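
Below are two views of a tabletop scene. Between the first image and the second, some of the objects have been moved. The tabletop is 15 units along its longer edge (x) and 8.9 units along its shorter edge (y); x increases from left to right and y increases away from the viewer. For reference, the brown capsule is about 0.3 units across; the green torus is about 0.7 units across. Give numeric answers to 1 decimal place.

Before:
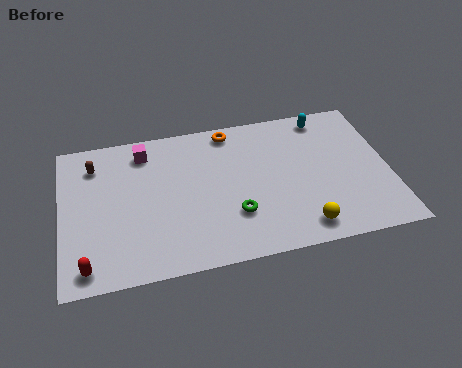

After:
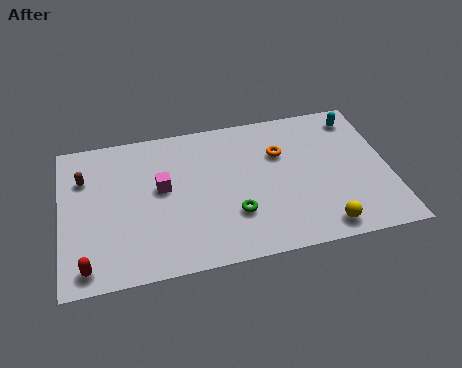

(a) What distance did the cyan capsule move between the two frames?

1.5

From (12.3, 7.8) to (13.8, 7.5), the cyan capsule covered √(1.5² + 0.3²) ≈ 1.5 units.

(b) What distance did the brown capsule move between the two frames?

0.9

The brown capsule was near (1.6, 7.0) before and (1.1, 6.3) after, so it travelled √(0.5² + 0.7²) ≈ 0.9 units.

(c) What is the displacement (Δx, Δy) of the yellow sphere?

(0.9, -0.2)

The yellow sphere was at about (10.8, 1.3) and moved to about (11.7, 1.1).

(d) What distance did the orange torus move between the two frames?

2.9

From (7.9, 7.9) to (10.1, 6.0), the orange torus covered √(2.2² + 1.9²) ≈ 2.9 units.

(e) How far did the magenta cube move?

2.5

From (3.9, 7.4) to (4.6, 5.0), the magenta cube covered √(0.7² + 2.4²) ≈ 2.5 units.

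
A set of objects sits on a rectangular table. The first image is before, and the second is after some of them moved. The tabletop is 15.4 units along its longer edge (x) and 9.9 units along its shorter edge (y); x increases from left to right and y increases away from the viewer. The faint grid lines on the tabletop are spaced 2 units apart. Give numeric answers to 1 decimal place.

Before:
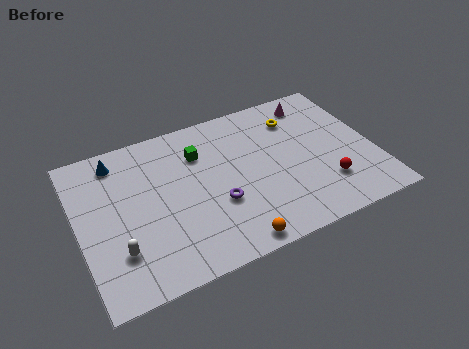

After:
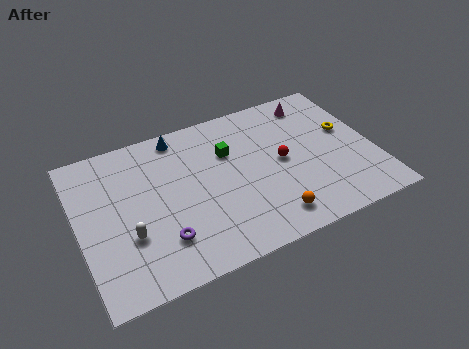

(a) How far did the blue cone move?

3.3

The blue cone was near (2.3, 8.4) before and (5.6, 8.8) after, so it travelled √(3.3² + 0.4²) ≈ 3.3 units.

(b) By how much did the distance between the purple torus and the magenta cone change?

+3.1

Before: roughly 7.5 units apart; after: 10.6. That's 3.1 units further apart.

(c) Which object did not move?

the magenta cone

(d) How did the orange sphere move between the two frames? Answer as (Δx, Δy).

(2.1, 0.7)

From the two frames, the orange sphere sits at roughly (7.4, 0.9) before and (9.5, 1.6) after.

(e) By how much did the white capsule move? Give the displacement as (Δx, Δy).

(0.6, 0.7)

The white capsule started near (1.8, 2.7) and ended near (2.4, 3.4).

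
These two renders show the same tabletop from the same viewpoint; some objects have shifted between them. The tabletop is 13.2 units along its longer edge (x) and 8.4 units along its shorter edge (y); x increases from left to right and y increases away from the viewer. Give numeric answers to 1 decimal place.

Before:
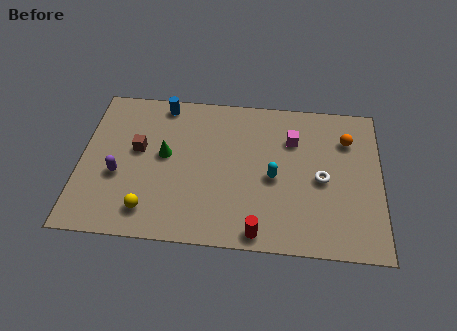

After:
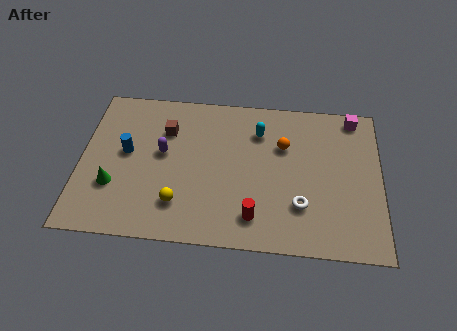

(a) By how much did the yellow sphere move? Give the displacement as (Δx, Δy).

(1.3, 0.5)

From the two frames, the yellow sphere sits at roughly (3.1, 1.5) before and (4.4, 2.0) after.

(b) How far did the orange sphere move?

2.9

From (11.7, 6.2) to (8.9, 5.6), the orange sphere covered √(2.8² + 0.6²) ≈ 2.9 units.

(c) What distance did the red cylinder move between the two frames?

0.8

The red cylinder moved from about (7.9, 0.8) to (7.7, 1.6), a distance of √(0.2² + 0.8²) ≈ 0.8.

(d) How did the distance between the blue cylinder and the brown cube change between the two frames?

-0.7

They were about 2.9 units apart before and 2.2 after — 0.7 units closer together.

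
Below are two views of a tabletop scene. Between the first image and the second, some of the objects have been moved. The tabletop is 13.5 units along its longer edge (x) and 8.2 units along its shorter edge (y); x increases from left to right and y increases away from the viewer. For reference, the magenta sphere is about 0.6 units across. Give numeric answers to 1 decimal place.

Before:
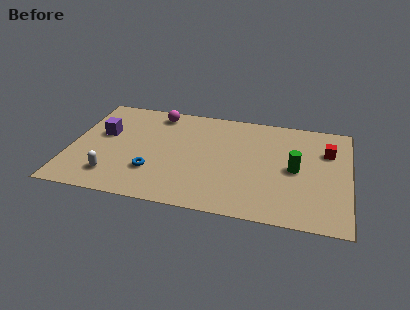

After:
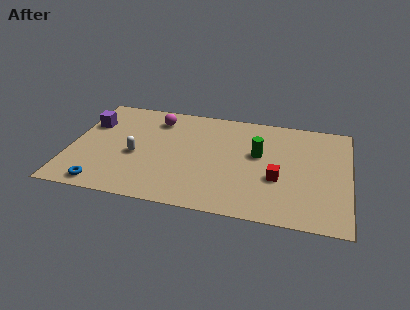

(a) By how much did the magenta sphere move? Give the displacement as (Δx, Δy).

(0.0, -0.5)

The magenta sphere started near (4.0, 7.1) and ended near (4.0, 6.6).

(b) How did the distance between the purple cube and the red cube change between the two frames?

-1.3

Before: roughly 10.9 units apart; after: 9.6. That's 1.3 units closer together.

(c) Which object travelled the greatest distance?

the red cube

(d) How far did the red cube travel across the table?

3.5

From (12.4, 5.7) to (10.1, 3.1), the red cube covered √(2.3² + 2.6²) ≈ 3.5 units.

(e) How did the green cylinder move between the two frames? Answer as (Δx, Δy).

(-1.8, 0.8)

From the two frames, the green cylinder sits at roughly (10.9, 4.0) before and (9.1, 4.8) after.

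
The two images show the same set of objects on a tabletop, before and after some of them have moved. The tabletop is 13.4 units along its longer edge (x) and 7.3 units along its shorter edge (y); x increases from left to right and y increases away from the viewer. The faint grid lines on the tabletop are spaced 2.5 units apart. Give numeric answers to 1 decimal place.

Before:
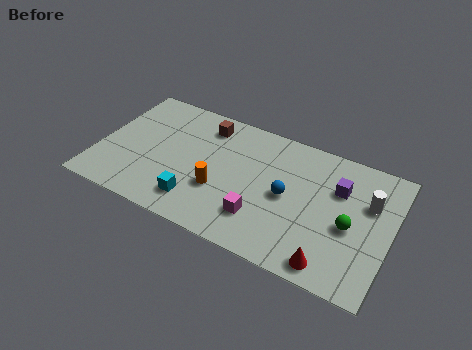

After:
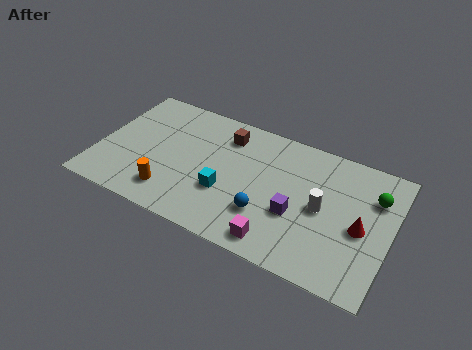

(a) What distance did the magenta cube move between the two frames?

1.3

The magenta cube moved from about (7.7, 1.9) to (8.6, 1.0), a distance of √(0.9² + 0.9²) ≈ 1.3.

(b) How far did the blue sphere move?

1.6

From (8.7, 3.6) to (7.9, 2.2), the blue sphere covered √(0.8² + 1.4²) ≈ 1.6 units.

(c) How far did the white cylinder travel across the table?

2.3

From (12.3, 4.8) to (10.3, 3.6), the white cylinder covered √(2.0² + 1.2²) ≈ 2.3 units.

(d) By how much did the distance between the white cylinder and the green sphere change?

+1.0

They were about 1.7 units apart before and 2.7 after — 1.0 units further apart.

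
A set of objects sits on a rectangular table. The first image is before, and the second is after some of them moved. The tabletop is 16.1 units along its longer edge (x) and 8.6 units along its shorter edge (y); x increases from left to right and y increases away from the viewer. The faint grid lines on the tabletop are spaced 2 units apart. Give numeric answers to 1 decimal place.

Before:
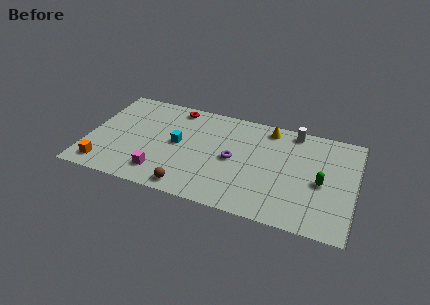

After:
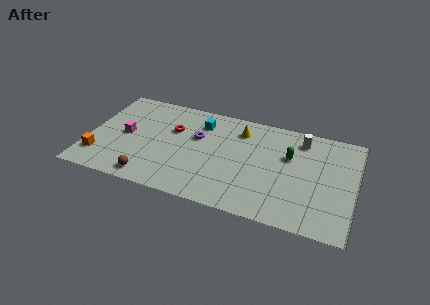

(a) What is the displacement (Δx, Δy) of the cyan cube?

(1.2, 2.2)

From the two frames, the cyan cube sits at roughly (5.4, 4.5) before and (6.6, 6.7) after.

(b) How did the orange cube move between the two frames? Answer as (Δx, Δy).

(-0.4, 0.7)

The orange cube started near (1.2, 1.3) and ended near (0.8, 2.0).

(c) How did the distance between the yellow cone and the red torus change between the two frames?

-1.5

The distance was about 5.7 in the first image and 4.2 in the second, so they moved 1.5 units closer together.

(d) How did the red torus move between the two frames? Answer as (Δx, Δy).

(0.0, -2.0)

The red torus started near (5.0, 7.6) and ended near (5.0, 5.6).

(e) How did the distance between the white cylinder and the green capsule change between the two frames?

-2.5

They were about 4.2 units apart before and 1.7 after — 2.5 units closer together.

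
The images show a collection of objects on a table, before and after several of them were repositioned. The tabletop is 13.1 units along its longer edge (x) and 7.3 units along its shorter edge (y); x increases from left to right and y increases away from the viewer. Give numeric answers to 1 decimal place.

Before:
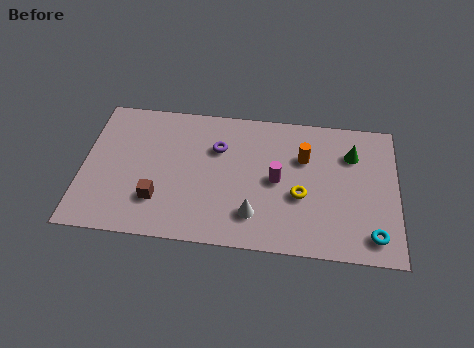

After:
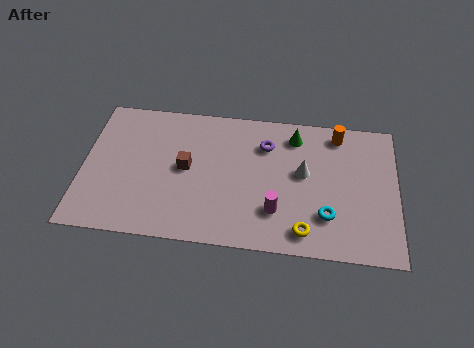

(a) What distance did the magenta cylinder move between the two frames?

1.6

The magenta cylinder moved from about (8.1, 3.6) to (8.1, 2.0), a distance of √(0.0² + 1.6²) ≈ 1.6.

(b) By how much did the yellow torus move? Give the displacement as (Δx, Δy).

(0.2, -1.8)

The yellow torus started near (9.1, 2.9) and ended near (9.3, 1.1).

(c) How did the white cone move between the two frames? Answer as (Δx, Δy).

(2.0, 2.4)

From the two frames, the white cone sits at roughly (7.2, 1.7) before and (9.2, 4.1) after.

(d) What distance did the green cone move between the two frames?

2.5

The green cone moved from about (11.2, 5.3) to (8.8, 6.0), a distance of √(2.4² + 0.7²) ≈ 2.5.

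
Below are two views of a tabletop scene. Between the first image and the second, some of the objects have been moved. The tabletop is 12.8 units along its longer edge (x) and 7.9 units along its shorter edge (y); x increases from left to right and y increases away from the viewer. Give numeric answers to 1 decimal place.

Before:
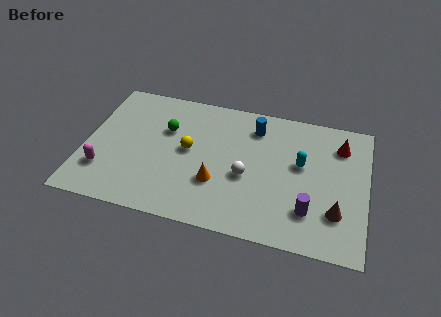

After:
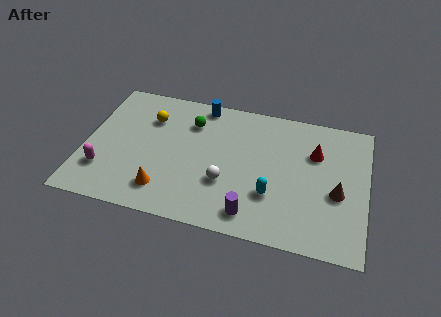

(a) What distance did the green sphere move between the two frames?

1.3

From (3.6, 5.2) to (4.7, 5.9), the green sphere covered √(1.1² + 0.7²) ≈ 1.3 units.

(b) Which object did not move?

the magenta capsule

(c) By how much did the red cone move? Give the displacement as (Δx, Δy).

(-1.1, -0.7)

From the two frames, the red cone sits at roughly (11.5, 6.1) before and (10.4, 5.4) after.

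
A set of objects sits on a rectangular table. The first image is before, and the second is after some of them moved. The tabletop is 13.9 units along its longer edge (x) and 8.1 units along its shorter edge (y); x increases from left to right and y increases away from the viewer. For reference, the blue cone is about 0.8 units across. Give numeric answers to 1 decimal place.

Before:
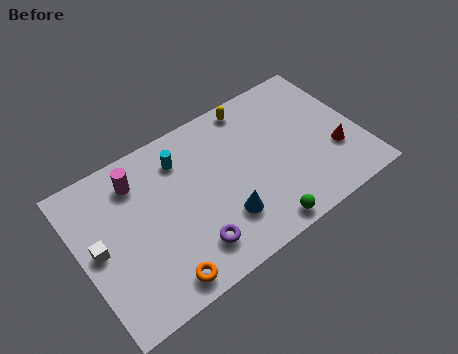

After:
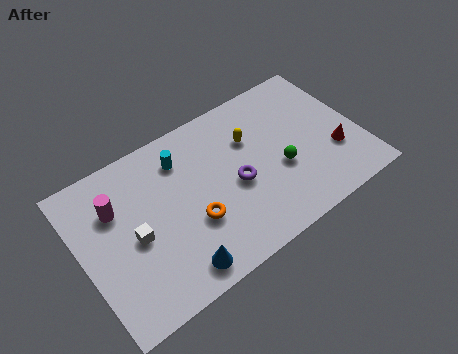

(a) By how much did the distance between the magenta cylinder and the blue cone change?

-0.5

Before: roughly 5.5 units apart; after: 5.0. That's 0.5 units closer together.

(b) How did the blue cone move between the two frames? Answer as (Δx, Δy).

(-2.6, -1.1)

The blue cone started near (6.7, 2.2) and ended near (4.1, 1.1).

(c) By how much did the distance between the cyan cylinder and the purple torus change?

-1.1

Before: roughly 4.6 units apart; after: 3.5. That's 1.1 units closer together.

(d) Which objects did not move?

the cyan cylinder and the red cone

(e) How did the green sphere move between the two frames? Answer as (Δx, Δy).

(1.5, 2.4)

The green sphere was at about (8.3, 0.8) and moved to about (9.8, 3.2).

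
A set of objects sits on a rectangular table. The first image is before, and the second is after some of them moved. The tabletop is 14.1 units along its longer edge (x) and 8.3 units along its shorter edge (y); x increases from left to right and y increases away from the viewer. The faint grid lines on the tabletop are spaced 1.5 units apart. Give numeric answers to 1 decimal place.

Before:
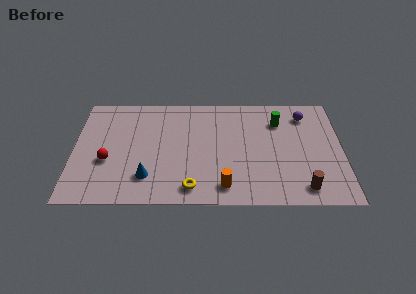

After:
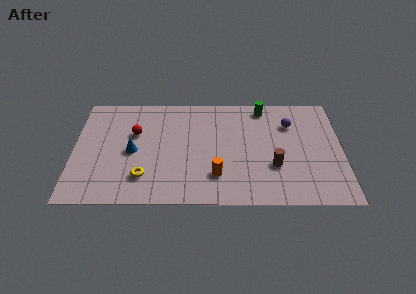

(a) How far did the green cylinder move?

1.4

From (10.8, 6.2) to (10.0, 7.3), the green cylinder covered √(0.8² + 1.1²) ≈ 1.4 units.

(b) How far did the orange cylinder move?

0.9

The orange cylinder was near (7.9, 1.3) before and (7.5, 2.1) after, so it travelled √(0.4² + 0.8²) ≈ 0.9 units.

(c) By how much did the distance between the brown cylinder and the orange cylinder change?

-1.0

The distance was about 4.1 in the first image and 3.1 in the second, so they moved 1.0 units closer together.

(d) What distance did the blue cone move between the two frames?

2.1

The blue cone moved from about (3.9, 2.0) to (3.1, 3.9), a distance of √(0.8² + 1.9²) ≈ 2.1.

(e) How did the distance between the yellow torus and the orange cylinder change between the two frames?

+2.1

The distance was about 1.7 in the first image and 3.8 in the second, so they moved 2.1 units further apart.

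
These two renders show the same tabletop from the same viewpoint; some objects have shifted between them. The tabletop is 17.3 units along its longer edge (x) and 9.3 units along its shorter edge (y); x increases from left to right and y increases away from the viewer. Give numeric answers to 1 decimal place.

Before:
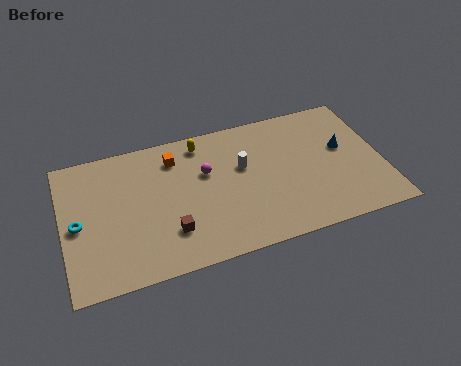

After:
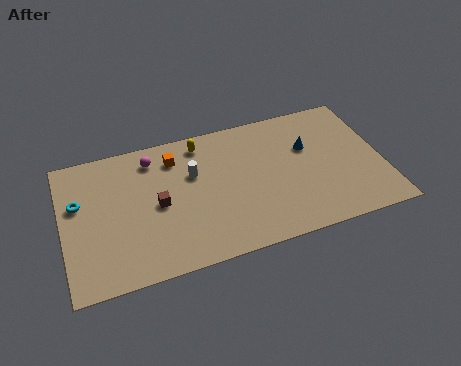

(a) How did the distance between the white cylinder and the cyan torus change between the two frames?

-2.9

They were about 9.1 units apart before and 6.2 after — 2.9 units closer together.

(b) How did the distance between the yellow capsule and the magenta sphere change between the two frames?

+0.6

Before: roughly 2.1 units apart; after: 2.7. That's 0.6 units further apart.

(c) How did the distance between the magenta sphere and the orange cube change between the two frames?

-1.0

They were about 2.2 units apart before and 1.2 after — 1.0 units closer together.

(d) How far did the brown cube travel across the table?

2.1

From (5.6, 2.5) to (5.1, 4.5), the brown cube covered √(0.5² + 2.0²) ≈ 2.1 units.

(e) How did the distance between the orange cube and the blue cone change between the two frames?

-2.0

The distance was about 9.3 in the first image and 7.3 in the second, so they moved 2.0 units closer together.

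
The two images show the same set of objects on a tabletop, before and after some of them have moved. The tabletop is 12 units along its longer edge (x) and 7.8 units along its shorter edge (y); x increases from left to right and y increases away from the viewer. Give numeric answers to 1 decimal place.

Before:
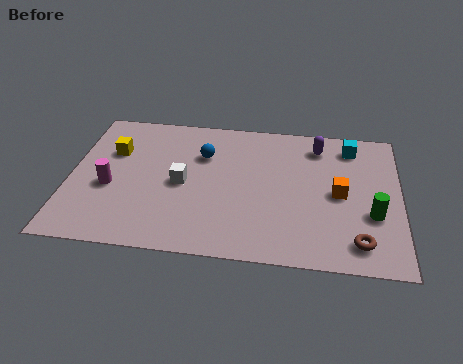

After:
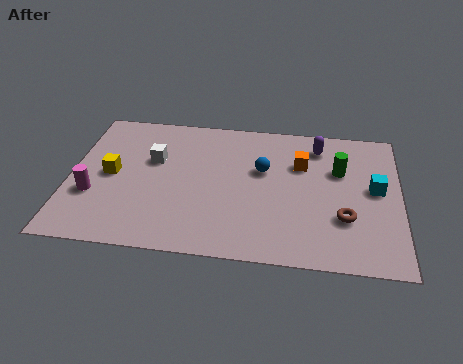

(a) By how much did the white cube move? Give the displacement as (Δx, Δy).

(-1.1, 1.2)

From the two frames, the white cube sits at roughly (4.1, 3.7) before and (3.0, 4.9) after.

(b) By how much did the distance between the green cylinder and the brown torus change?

+1.0

The distance was about 1.6 in the first image and 2.6 in the second, so they moved 1.0 units further apart.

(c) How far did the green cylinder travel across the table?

2.6

The green cylinder was near (11.0, 2.8) before and (9.8, 5.1) after, so it travelled √(1.2² + 2.3²) ≈ 2.6 units.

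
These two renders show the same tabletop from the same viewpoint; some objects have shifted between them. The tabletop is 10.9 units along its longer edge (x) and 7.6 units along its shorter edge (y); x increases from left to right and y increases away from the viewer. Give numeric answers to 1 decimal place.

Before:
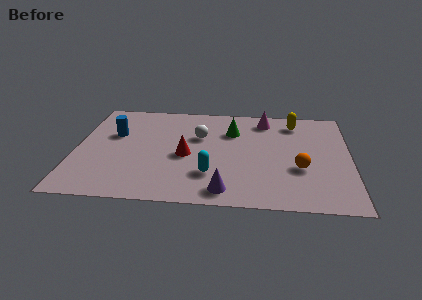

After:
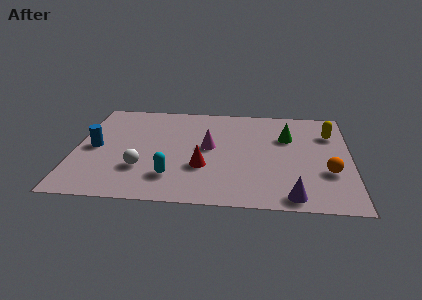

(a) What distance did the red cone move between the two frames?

1.1

From (4.4, 3.4) to (5.1, 2.6), the red cone covered √(0.7² + 0.8²) ≈ 1.1 units.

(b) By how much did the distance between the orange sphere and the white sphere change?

+2.8

Before: roughly 4.5 units apart; after: 7.3. That's 2.8 units further apart.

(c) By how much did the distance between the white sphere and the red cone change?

+0.8

They were about 1.6 units apart before and 2.4 after — 0.8 units further apart.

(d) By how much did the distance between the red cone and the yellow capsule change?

+0.6

Before: roughly 5.2 units apart; after: 5.8. That's 0.6 units further apart.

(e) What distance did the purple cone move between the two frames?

2.6

The purple cone moved from about (6.0, 1.0) to (8.6, 0.8), a distance of √(2.6² + 0.2²) ≈ 2.6.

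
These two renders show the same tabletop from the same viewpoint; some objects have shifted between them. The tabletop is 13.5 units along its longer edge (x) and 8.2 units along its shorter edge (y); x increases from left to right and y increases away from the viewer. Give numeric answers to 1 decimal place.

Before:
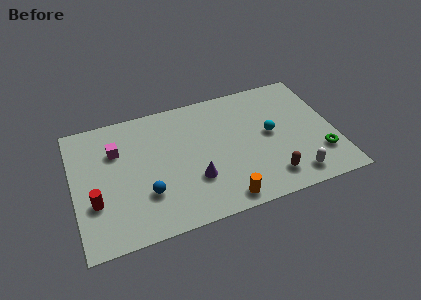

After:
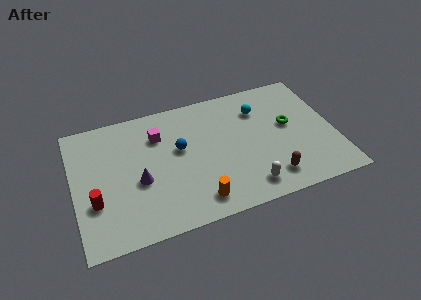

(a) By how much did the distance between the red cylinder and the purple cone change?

-2.7

Before: roughly 5.1 units apart; after: 2.4. That's 2.7 units closer together.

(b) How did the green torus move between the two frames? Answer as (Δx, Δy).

(-1.4, 2.4)

From the two frames, the green torus sits at roughly (12.6, 2.2) before and (11.2, 4.6) after.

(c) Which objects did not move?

the brown capsule and the red cylinder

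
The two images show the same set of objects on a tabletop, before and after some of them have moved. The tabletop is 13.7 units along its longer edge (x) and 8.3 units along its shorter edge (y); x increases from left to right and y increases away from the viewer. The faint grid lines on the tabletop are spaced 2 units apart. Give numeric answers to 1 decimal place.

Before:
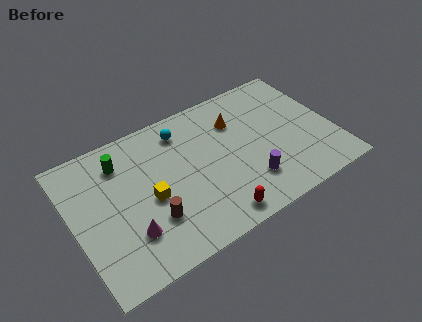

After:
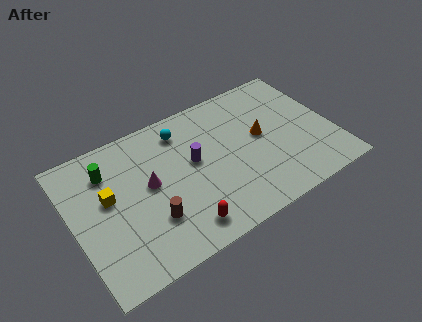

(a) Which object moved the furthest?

the purple cylinder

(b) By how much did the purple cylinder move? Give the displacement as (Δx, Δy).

(-2.5, 2.6)

The purple cylinder started near (8.9, 2.1) and ended near (6.4, 4.7).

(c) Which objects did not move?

the cyan sphere and the brown cylinder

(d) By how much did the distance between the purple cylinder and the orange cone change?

-0.3

Before: roughly 3.9 units apart; after: 3.6. That's 0.3 units closer together.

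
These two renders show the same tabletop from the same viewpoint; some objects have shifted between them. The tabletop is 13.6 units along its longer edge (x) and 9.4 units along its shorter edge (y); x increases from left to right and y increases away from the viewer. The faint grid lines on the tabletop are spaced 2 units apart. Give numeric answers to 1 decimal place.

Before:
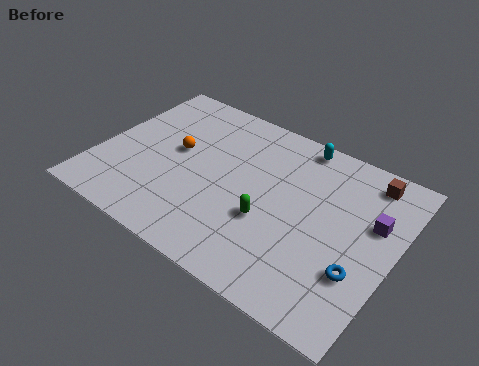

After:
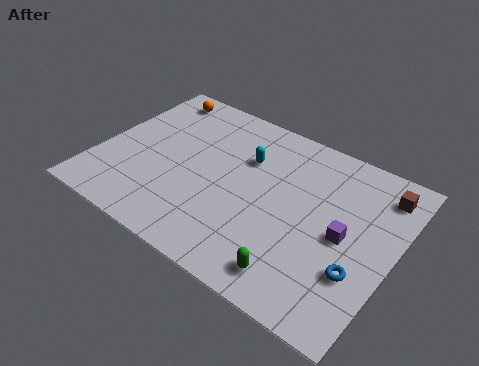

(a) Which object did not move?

the blue torus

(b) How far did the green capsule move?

2.7

The green capsule moved from about (8.1, 3.5) to (9.8, 1.4), a distance of √(1.7² + 2.1²) ≈ 2.7.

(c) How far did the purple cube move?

1.8

The purple cube moved from about (12.5, 5.9) to (11.4, 4.5), a distance of √(1.1² + 1.4²) ≈ 1.8.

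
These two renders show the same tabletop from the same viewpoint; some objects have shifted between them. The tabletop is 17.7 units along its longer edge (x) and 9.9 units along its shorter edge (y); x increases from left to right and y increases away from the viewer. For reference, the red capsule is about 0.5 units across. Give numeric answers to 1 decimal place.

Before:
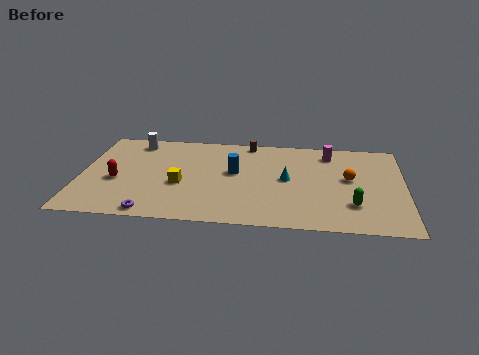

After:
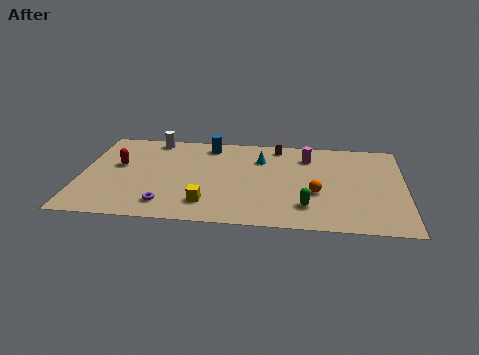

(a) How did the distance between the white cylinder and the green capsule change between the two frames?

-2.6

They were about 13.4 units apart before and 10.8 after — 2.6 units closer together.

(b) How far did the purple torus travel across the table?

1.1

From (4.1, 0.9) to (4.8, 1.8), the purple torus covered √(0.7² + 0.9²) ≈ 1.1 units.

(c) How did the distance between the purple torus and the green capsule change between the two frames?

-3.3

They were about 10.9 units apart before and 7.6 after — 3.3 units closer together.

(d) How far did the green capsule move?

2.5

The green capsule moved from about (14.9, 2.7) to (12.4, 2.3), a distance of √(2.5² + 0.4²) ≈ 2.5.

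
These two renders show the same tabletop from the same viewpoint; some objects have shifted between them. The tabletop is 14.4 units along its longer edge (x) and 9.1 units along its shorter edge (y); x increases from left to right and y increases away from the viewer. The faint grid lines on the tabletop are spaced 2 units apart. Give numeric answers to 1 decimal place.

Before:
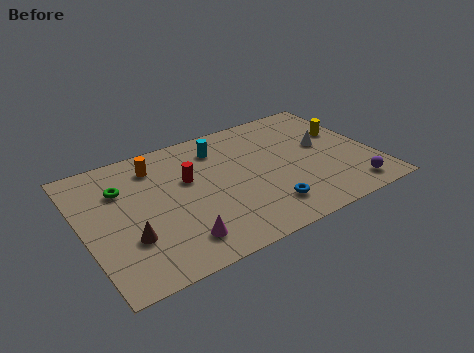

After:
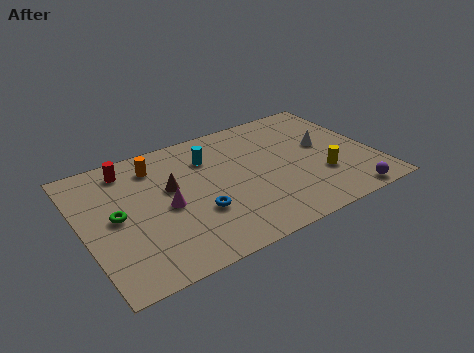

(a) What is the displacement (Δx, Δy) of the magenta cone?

(-0.2, 2.5)

The magenta cone was at about (4.2, 1.7) and moved to about (4.0, 4.2).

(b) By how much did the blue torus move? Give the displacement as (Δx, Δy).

(-3.2, 1.2)

The blue torus was at about (8.6, 1.9) and moved to about (5.4, 3.1).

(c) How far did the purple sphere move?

0.6

The purple sphere was near (12.8, 1.3) before and (12.5, 0.8) after, so it travelled √(0.3² + 0.5²) ≈ 0.6 units.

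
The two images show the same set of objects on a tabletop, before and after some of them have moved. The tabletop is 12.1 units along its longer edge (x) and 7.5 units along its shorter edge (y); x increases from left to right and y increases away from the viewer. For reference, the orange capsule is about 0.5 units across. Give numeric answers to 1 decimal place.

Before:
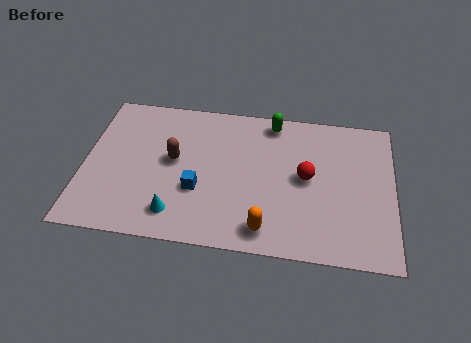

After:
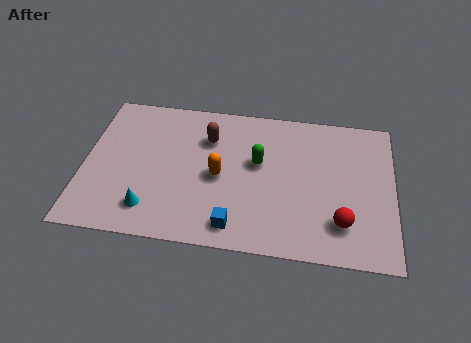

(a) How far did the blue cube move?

2.2

The blue cube was near (4.5, 2.7) before and (6.0, 1.1) after, so it travelled √(1.5² + 1.6²) ≈ 2.2 units.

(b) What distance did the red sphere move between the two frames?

2.5

From (8.7, 3.9) to (10.1, 1.8), the red sphere covered √(1.4² + 2.1²) ≈ 2.5 units.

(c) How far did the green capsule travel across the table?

2.3

The green capsule was near (7.3, 6.6) before and (6.8, 4.4) after, so it travelled √(0.5² + 2.2²) ≈ 2.3 units.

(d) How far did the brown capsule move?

1.8

The brown capsule moved from about (3.5, 4.1) to (4.8, 5.4), a distance of √(1.3² + 1.3²) ≈ 1.8.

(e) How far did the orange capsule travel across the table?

3.1

The orange capsule was near (7.2, 1.1) before and (5.3, 3.5) after, so it travelled √(1.9² + 2.4²) ≈ 3.1 units.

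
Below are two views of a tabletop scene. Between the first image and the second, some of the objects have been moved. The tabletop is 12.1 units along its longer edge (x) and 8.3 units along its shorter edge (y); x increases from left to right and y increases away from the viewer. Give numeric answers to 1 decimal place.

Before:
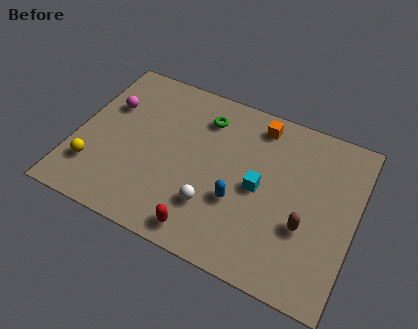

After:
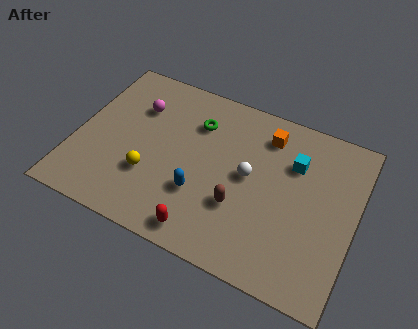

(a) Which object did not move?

the red capsule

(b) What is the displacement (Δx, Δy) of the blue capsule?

(-1.6, -0.3)

The blue capsule was at about (7.2, 3.0) and moved to about (5.6, 2.7).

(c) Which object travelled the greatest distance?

the brown capsule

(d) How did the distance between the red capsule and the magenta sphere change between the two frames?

-0.5

The distance was about 6.6 in the first image and 6.1 in the second, so they moved 0.5 units closer together.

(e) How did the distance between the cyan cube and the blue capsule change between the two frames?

+3.5

The distance was about 1.3 in the first image and 4.8 in the second, so they moved 3.5 units further apart.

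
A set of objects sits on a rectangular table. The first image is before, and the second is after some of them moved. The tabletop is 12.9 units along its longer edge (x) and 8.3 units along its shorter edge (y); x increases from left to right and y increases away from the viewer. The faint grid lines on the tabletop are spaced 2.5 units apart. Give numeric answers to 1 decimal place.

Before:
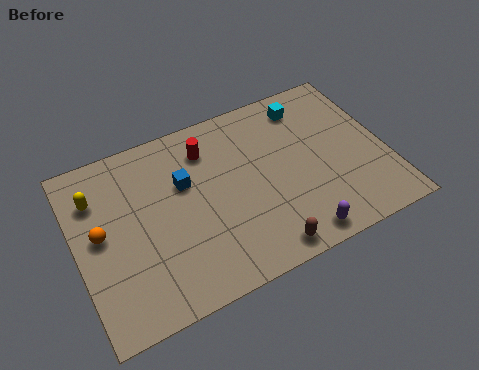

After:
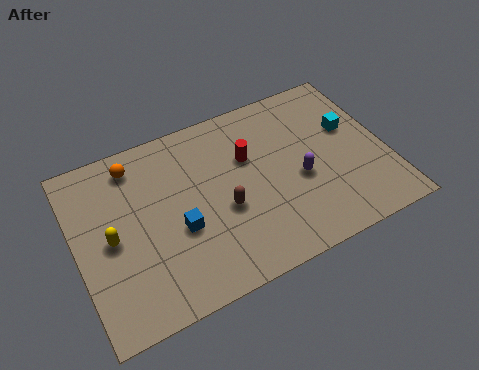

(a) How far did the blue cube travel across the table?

2.1

The blue cube moved from about (4.6, 5.3) to (4.1, 3.3), a distance of √(0.5² + 2.0²) ≈ 2.1.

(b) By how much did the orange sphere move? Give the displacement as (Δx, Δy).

(1.7, 2.6)

From the two frames, the orange sphere sits at roughly (1.0, 4.4) before and (2.7, 7.0) after.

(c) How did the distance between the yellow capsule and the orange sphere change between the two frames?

+1.6

The distance was about 1.7 in the first image and 3.3 in the second, so they moved 1.6 units further apart.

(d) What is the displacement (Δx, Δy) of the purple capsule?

(0.5, 2.6)

The purple capsule was at about (8.7, 0.9) and moved to about (9.2, 3.5).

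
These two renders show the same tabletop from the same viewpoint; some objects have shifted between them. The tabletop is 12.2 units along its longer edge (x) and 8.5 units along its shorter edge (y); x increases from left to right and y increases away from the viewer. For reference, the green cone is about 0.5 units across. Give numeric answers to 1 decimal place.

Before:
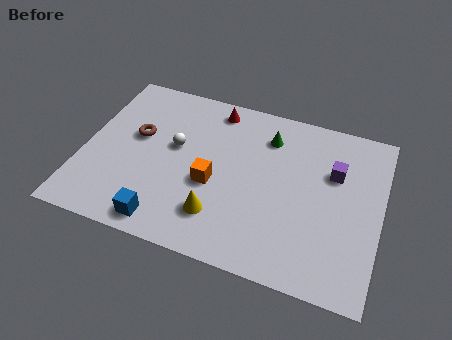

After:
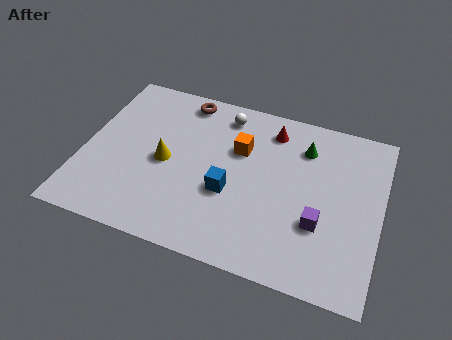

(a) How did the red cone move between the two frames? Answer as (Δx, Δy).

(2.4, -0.4)

The red cone was at about (5.1, 7.4) and moved to about (7.5, 7.0).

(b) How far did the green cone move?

1.5

The green cone was near (7.4, 6.6) before and (8.9, 6.5) after, so it travelled √(1.5² + 0.1²) ≈ 1.5 units.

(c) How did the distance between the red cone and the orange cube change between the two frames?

-2.1

Before: roughly 3.9 units apart; after: 1.8. That's 2.1 units closer together.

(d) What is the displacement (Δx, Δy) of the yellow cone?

(-2.4, 2.0)

The yellow cone started near (5.8, 2.0) and ended near (3.4, 4.0).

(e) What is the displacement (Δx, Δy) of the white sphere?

(1.8, 2.3)

The white sphere was at about (3.7, 4.9) and moved to about (5.5, 7.2).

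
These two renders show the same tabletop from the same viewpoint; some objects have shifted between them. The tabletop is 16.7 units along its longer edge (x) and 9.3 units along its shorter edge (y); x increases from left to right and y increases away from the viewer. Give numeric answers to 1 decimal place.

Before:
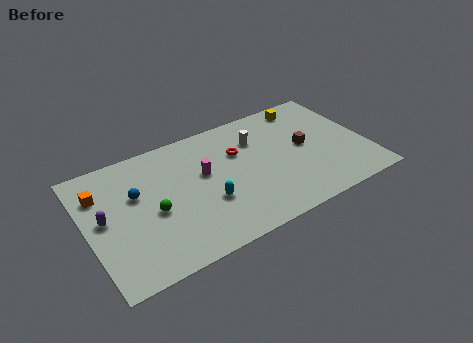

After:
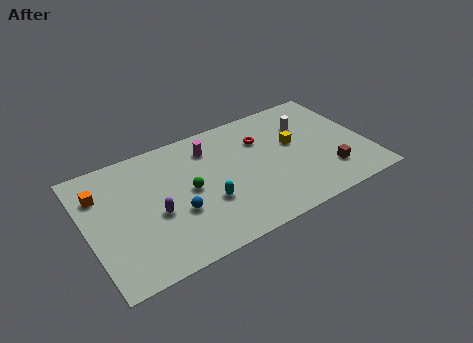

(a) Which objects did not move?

the cyan capsule and the orange cube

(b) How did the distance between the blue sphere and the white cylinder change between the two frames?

+1.5

They were about 7.5 units apart before and 9.0 after — 1.5 units further apart.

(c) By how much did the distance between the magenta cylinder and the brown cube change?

+2.1

They were about 6.1 units apart before and 8.2 after — 2.1 units further apart.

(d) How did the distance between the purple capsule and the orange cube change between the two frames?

+2.2

The distance was about 1.9 in the first image and 4.1 in the second, so they moved 2.2 units further apart.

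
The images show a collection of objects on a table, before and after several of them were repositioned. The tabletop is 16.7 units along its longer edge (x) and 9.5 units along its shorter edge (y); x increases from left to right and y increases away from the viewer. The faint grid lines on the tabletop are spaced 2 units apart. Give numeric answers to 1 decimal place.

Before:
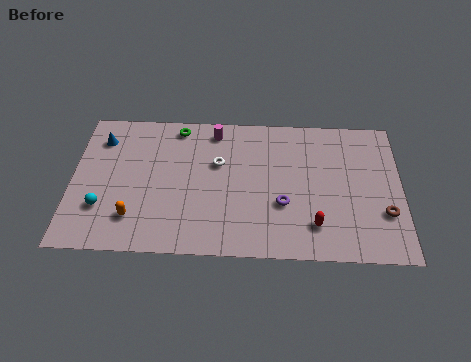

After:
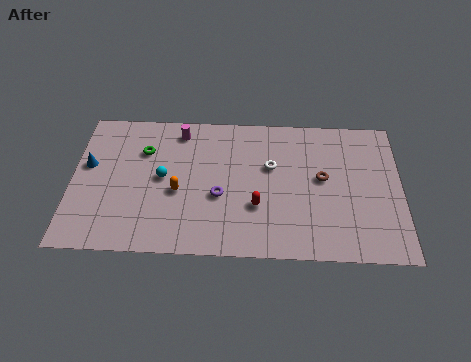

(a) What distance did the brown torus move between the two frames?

3.8

The brown torus was near (15.8, 3.0) before and (12.7, 5.2) after, so it travelled √(3.1² + 2.2²) ≈ 3.8 units.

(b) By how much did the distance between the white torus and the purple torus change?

-0.9

Before: roughly 4.2 units apart; after: 3.3. That's 0.9 units closer together.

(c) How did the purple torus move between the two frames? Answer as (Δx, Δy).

(-3.2, 0.4)

The purple torus started near (10.7, 3.4) and ended near (7.5, 3.8).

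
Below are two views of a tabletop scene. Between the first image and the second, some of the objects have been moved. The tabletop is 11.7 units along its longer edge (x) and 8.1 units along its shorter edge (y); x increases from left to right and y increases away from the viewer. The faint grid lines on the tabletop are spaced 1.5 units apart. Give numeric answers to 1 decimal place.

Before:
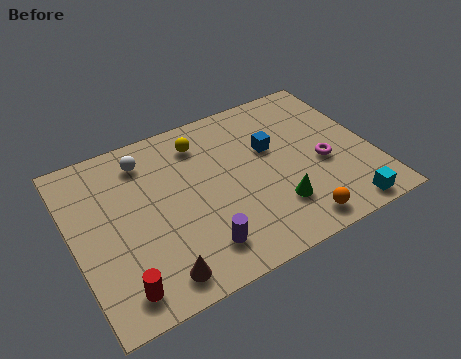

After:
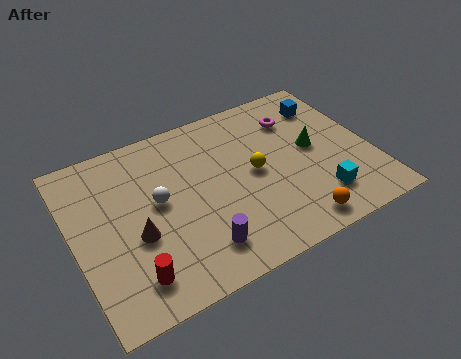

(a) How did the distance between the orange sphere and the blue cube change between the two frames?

+1.7

The distance was about 4.0 in the first image and 5.7 in the second, so they moved 1.7 units further apart.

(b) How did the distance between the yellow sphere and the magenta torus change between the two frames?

-2.6

They were about 5.4 units apart before and 2.8 after — 2.6 units closer together.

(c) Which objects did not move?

the purple cylinder and the orange sphere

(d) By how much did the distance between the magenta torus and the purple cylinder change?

+0.9

They were about 5.5 units apart before and 6.4 after — 0.9 units further apart.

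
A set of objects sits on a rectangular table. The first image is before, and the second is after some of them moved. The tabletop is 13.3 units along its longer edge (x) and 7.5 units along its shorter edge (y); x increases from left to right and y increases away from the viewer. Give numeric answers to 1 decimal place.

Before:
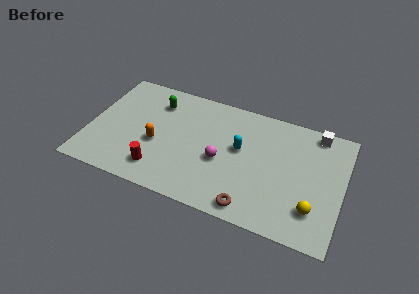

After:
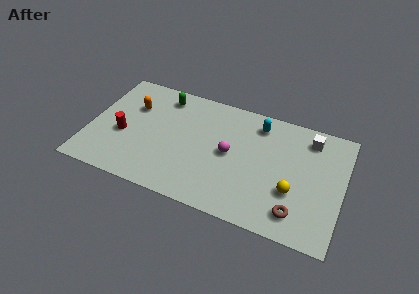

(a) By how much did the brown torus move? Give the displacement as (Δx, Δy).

(2.3, 0.5)

The brown torus was at about (8.8, 0.9) and moved to about (11.1, 1.4).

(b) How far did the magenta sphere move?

0.7

From (7.0, 3.2) to (7.4, 3.8), the magenta sphere covered √(0.4² + 0.6²) ≈ 0.7 units.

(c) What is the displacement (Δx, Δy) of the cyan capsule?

(0.8, 1.9)

From the two frames, the cyan capsule sits at roughly (7.9, 4.3) before and (8.7, 6.2) after.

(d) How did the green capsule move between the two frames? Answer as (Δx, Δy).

(0.3, 0.5)

From the two frames, the green capsule sits at roughly (3.3, 5.8) before and (3.6, 6.3) after.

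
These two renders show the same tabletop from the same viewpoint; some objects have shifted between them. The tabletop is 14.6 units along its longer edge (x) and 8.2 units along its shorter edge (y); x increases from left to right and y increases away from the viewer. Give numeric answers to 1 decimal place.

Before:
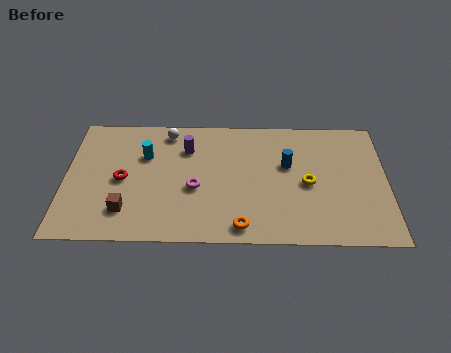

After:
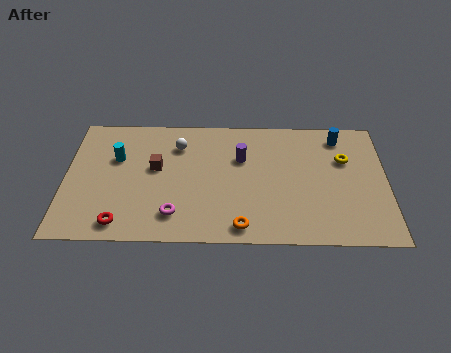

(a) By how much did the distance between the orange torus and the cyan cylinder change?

+0.8

They were about 6.3 units apart before and 7.1 after — 0.8 units further apart.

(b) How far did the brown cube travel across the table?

3.1

The brown cube moved from about (2.8, 1.9) to (4.1, 4.7), a distance of √(1.3² + 2.8²) ≈ 3.1.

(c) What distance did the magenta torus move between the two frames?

1.9

The magenta torus was near (5.9, 3.4) before and (5.0, 1.7) after, so it travelled √(0.9² + 1.7²) ≈ 1.9 units.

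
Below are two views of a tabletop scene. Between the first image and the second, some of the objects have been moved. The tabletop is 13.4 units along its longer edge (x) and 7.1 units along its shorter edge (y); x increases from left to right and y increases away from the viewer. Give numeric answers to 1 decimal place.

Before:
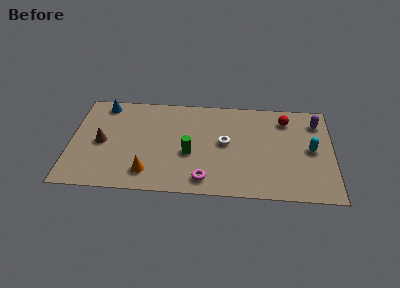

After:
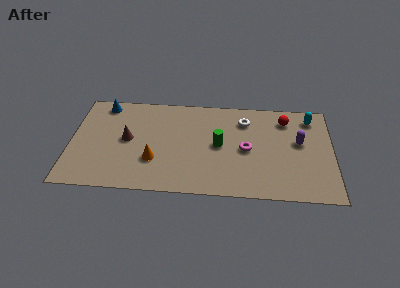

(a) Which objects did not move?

the red sphere and the blue cone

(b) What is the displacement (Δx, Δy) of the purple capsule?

(-0.9, -1.5)

From the two frames, the purple capsule sits at roughly (12.6, 5.6) before and (11.7, 4.1) after.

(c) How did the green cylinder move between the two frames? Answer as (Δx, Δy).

(1.5, 0.7)

The green cylinder started near (6.1, 2.9) and ended near (7.6, 3.6).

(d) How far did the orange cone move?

0.9

From (4.0, 1.4) to (4.3, 2.3), the orange cone covered √(0.3² + 0.9²) ≈ 0.9 units.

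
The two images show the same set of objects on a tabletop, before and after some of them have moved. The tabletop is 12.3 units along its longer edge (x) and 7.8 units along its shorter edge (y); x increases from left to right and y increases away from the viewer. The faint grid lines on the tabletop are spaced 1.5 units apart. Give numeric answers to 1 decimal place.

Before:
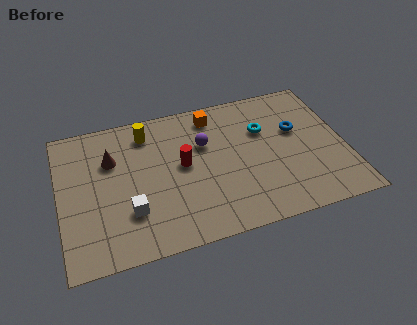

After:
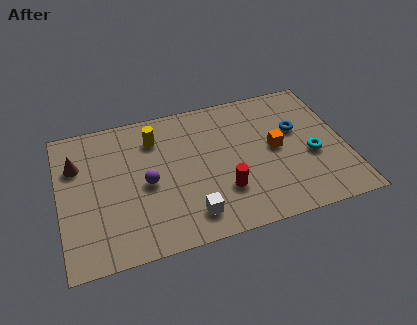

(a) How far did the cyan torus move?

2.8

The cyan torus moved from about (8.9, 5.2) to (10.8, 3.2), a distance of √(1.9² + 2.0²) ≈ 2.8.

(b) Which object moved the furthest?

the orange cube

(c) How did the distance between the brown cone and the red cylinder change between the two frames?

+3.6

Before: roughly 3.2 units apart; after: 6.8. That's 3.6 units further apart.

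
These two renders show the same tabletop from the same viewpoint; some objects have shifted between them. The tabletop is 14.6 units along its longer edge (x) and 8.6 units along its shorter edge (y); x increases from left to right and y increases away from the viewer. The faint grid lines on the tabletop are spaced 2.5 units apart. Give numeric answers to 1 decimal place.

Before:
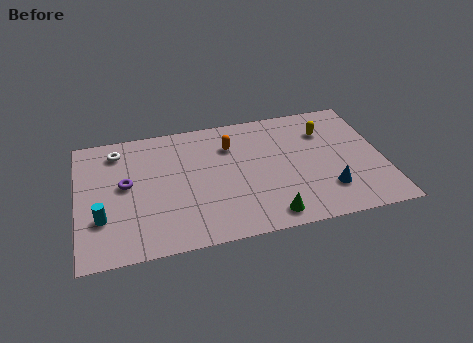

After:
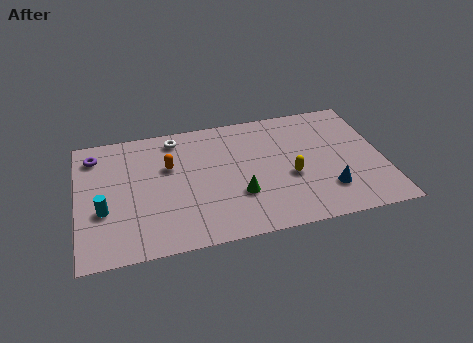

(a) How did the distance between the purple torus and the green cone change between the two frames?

+0.4

They were about 7.5 units apart before and 7.9 after — 0.4 units further apart.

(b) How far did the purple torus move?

2.7

The purple torus was near (2.3, 4.7) before and (0.9, 7.0) after, so it travelled √(1.4² + 2.3²) ≈ 2.7 units.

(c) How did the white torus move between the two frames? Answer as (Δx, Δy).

(2.8, 0.3)

The white torus started near (2.0, 7.1) and ended near (4.8, 7.4).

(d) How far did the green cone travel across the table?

2.1

The green cone moved from about (8.9, 1.1) to (7.6, 2.8), a distance of √(1.3² + 1.7²) ≈ 2.1.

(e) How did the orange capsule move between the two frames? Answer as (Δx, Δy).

(-3.0, -0.8)

The orange capsule started near (7.4, 6.3) and ended near (4.4, 5.5).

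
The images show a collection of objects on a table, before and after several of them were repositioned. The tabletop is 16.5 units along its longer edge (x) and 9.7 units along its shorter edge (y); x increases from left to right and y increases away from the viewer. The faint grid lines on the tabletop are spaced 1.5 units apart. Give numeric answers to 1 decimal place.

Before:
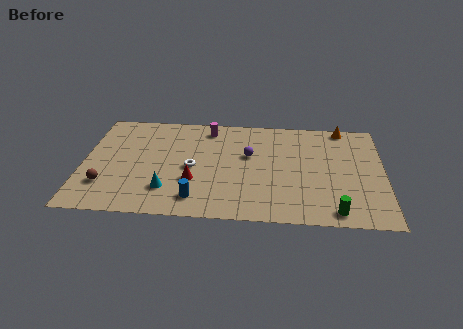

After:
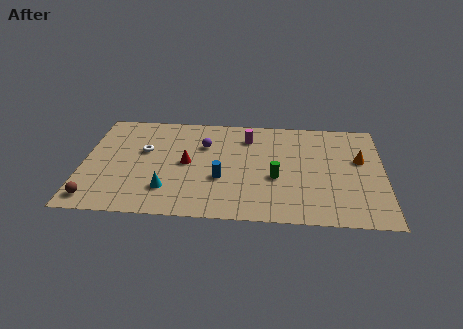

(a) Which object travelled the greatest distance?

the green cylinder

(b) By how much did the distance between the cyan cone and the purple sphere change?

-0.9

Before: roughly 5.6 units apart; after: 4.7. That's 0.9 units closer together.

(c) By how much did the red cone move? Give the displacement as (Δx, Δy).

(-0.4, 1.6)

From the two frames, the red cone sits at roughly (6.1, 3.3) before and (5.7, 4.9) after.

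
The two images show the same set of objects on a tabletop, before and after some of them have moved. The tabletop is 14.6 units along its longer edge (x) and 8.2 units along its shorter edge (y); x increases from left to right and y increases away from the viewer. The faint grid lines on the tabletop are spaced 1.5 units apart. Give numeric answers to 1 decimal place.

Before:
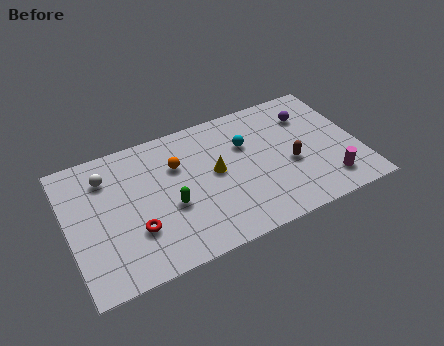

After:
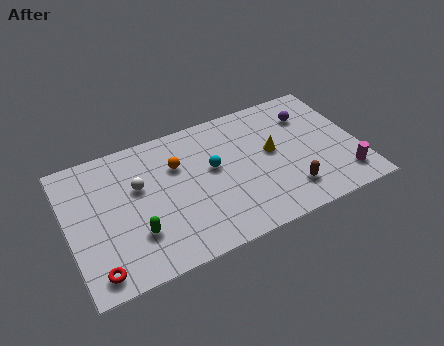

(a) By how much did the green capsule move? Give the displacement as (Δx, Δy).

(-1.8, -0.9)

The green capsule started near (5.0, 3.3) and ended near (3.2, 2.4).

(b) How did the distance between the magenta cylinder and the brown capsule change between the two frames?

+0.3

Before: roughly 2.5 units apart; after: 2.8. That's 0.3 units further apart.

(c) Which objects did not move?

the orange sphere and the purple sphere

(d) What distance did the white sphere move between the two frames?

1.9

From (2.1, 6.3) to (3.6, 5.1), the white sphere covered √(1.5² + 1.2²) ≈ 1.9 units.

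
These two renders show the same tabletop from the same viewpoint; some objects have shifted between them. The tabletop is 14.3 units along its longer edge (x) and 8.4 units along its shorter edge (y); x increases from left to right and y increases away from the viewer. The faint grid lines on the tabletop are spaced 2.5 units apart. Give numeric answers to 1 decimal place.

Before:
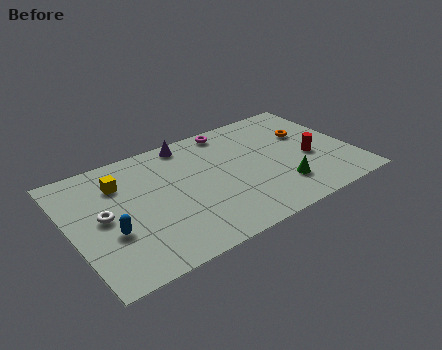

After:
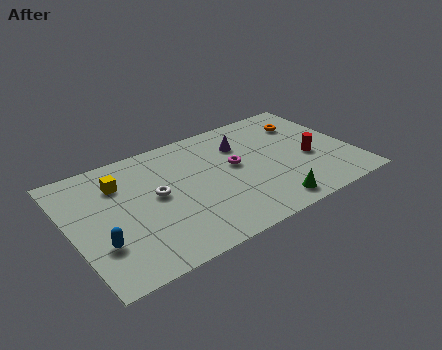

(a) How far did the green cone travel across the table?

1.3

The green cone moved from about (10.3, 2.1) to (9.5, 1.1), a distance of √(0.8² + 1.0²) ≈ 1.3.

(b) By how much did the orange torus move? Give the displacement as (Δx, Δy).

(0.1, 0.9)

The orange torus was at about (12.3, 5.4) and moved to about (12.4, 6.3).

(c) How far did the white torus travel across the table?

2.7

From (1.6, 4.3) to (4.3, 4.5), the white torus covered √(2.7² + 0.2²) ≈ 2.7 units.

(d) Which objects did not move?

the yellow cube and the red cylinder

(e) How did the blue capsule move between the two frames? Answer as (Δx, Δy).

(-0.6, -0.5)

From the two frames, the blue capsule sits at roughly (1.8, 3.1) before and (1.2, 2.6) after.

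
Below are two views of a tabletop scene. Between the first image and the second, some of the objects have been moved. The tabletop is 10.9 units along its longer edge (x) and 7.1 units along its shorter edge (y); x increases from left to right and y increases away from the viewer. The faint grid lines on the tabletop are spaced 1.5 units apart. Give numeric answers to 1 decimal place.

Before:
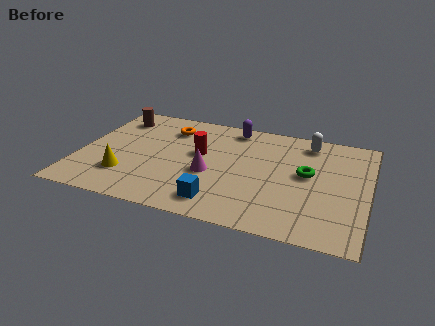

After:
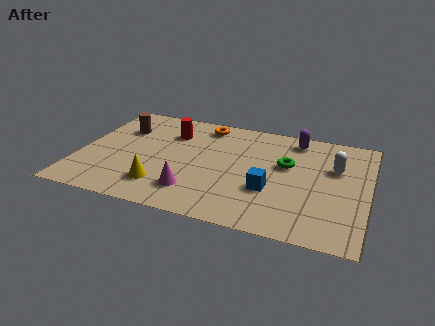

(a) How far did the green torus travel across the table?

0.9

From (8.6, 3.9) to (7.8, 4.3), the green torus covered √(0.8² + 0.4²) ≈ 0.9 units.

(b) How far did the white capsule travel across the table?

1.8

The white capsule moved from about (8.5, 6.0) to (9.6, 4.6), a distance of √(1.1² + 1.4²) ≈ 1.8.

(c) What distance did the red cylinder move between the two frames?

1.6

From (4.5, 4.1) to (3.3, 5.2), the red cylinder covered √(1.2² + 1.1²) ≈ 1.6 units.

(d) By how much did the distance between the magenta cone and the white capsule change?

+1.2

Before: roughly 4.7 units apart; after: 5.9. That's 1.2 units further apart.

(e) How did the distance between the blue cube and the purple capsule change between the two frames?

-1.3

Before: roughly 5.0 units apart; after: 3.7. That's 1.3 units closer together.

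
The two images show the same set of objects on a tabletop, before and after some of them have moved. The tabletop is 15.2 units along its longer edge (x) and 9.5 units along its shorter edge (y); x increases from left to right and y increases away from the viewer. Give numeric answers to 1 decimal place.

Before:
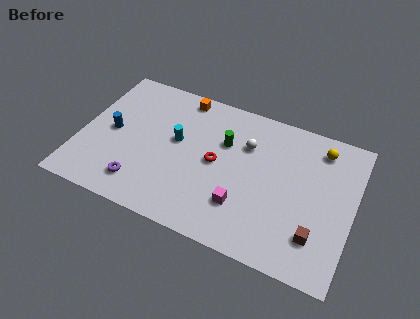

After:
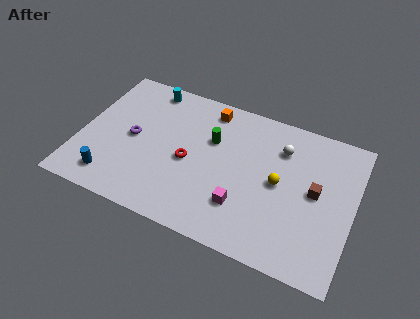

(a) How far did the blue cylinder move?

3.1

The blue cylinder moved from about (1.7, 4.7) to (2.1, 1.6), a distance of √(0.4² + 3.1²) ≈ 3.1.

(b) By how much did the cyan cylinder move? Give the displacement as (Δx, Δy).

(-2.0, 3.0)

The cyan cylinder started near (5.3, 5.4) and ended near (3.3, 8.4).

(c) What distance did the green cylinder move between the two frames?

0.7

The green cylinder moved from about (7.9, 6.3) to (7.2, 6.2), a distance of √(0.7² + 0.1²) ≈ 0.7.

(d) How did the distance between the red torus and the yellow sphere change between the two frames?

-1.3

The distance was about 6.3 in the first image and 5.0 in the second, so they moved 1.3 units closer together.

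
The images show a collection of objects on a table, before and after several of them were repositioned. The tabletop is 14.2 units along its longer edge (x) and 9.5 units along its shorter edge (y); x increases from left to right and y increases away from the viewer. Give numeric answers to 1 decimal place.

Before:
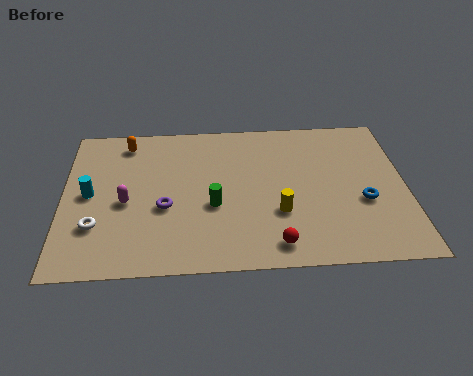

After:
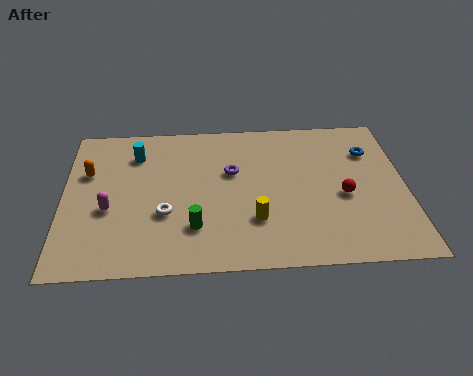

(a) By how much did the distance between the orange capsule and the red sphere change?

+1.7

Before: roughly 9.1 units apart; after: 10.8. That's 1.7 units further apart.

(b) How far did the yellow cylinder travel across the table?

1.1

The yellow cylinder was near (8.9, 3.2) before and (7.9, 2.8) after, so it travelled √(1.0² + 0.4²) ≈ 1.1 units.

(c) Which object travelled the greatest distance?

the red sphere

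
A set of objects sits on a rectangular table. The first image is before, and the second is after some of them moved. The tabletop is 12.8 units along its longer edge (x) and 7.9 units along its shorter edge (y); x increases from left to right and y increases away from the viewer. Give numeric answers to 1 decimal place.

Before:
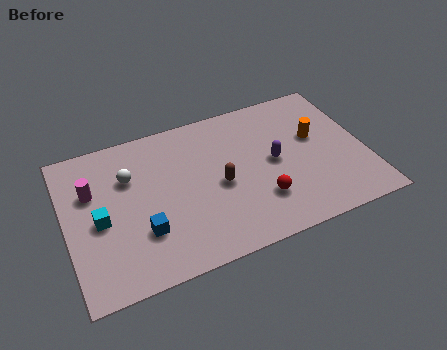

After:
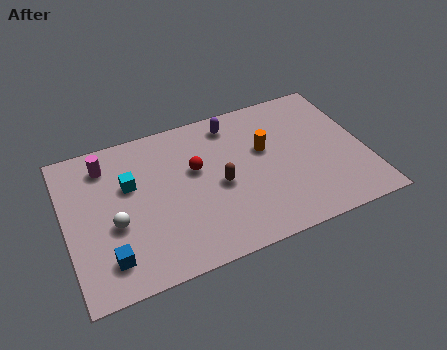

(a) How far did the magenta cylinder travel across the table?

1.4

The magenta cylinder moved from about (1.2, 5.2) to (1.9, 6.4), a distance of √(0.7² + 1.2²) ≈ 1.4.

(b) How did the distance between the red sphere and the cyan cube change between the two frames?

-4.0

They were about 6.8 units apart before and 2.8 after — 4.0 units closer together.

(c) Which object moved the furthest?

the red sphere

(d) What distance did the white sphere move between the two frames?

2.3

The white sphere was near (2.8, 5.4) before and (2.0, 3.2) after, so it travelled √(0.8² + 2.2²) ≈ 2.3 units.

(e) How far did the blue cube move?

1.7

From (3.1, 2.4) to (1.6, 1.6), the blue cube covered √(1.5² + 0.8²) ≈ 1.7 units.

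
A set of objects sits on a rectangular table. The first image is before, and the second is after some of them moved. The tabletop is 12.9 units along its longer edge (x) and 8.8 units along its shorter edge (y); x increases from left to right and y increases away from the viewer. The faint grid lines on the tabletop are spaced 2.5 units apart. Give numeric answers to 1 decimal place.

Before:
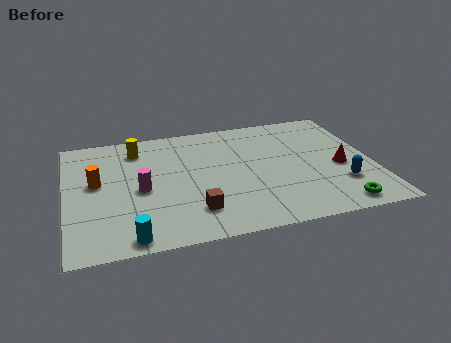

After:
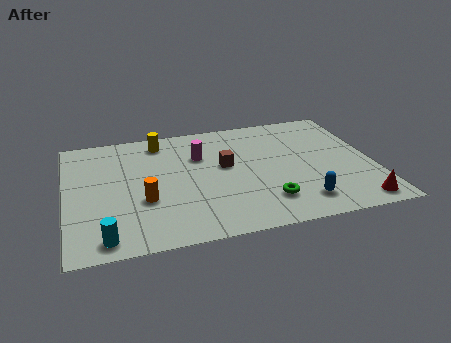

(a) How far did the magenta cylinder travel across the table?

3.3

The magenta cylinder was near (3.1, 4.0) before and (5.7, 6.0) after, so it travelled √(2.6² + 2.0²) ≈ 3.3 units.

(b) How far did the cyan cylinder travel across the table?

1.0

The cyan cylinder moved from about (2.5, 0.8) to (1.5, 1.0), a distance of √(1.0² + 0.2²) ≈ 1.0.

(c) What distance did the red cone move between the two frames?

2.8

The red cone was near (11.5, 3.8) before and (11.9, 1.0) after, so it travelled √(0.4² + 2.8²) ≈ 2.8 units.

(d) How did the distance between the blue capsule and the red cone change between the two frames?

+1.1

The distance was about 1.3 in the first image and 2.4 in the second, so they moved 1.1 units further apart.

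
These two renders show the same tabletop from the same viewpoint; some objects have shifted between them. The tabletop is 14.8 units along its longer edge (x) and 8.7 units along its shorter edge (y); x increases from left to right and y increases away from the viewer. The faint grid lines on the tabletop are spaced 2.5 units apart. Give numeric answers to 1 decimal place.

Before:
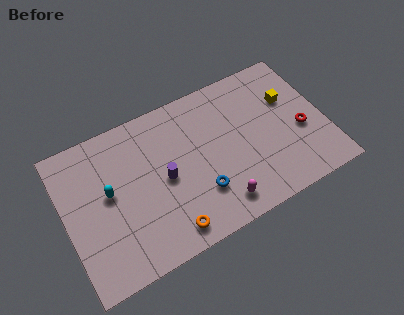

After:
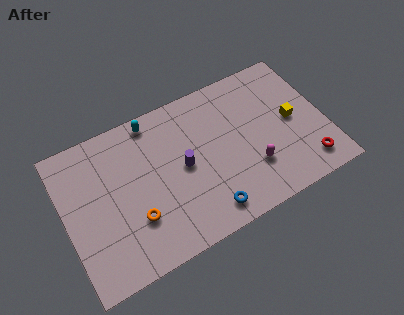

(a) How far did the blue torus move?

1.2

From (7.4, 2.5) to (7.6, 1.3), the blue torus covered √(0.2² + 1.2²) ≈ 1.2 units.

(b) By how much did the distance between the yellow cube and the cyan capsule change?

-2.2

Before: roughly 10.5 units apart; after: 8.3. That's 2.2 units closer together.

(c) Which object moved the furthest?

the cyan capsule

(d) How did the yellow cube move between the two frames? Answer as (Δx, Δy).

(0.0, -1.3)

From the two frames, the yellow cube sits at roughly (13.0, 5.7) before and (13.0, 4.4) after.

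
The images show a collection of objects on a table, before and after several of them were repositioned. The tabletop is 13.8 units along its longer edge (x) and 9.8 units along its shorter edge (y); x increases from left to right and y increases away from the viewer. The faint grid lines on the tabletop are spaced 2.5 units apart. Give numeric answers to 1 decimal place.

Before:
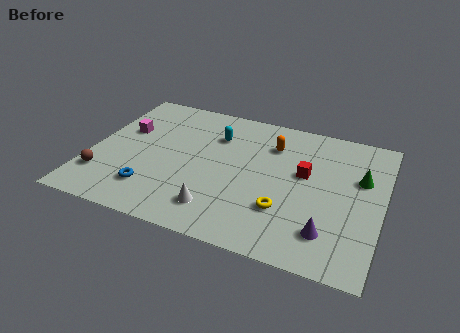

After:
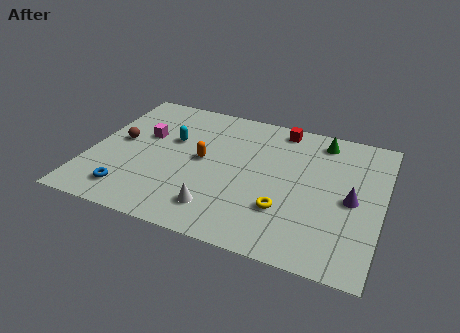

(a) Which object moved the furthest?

the orange capsule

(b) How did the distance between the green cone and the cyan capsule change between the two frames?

+0.3

They were about 7.1 units apart before and 7.4 after — 0.3 units further apart.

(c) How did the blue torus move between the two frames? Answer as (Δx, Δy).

(-1.0, -0.5)

The blue torus was at about (3.2, 2.2) and moved to about (2.2, 1.7).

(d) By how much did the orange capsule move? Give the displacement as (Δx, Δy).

(-3.1, -2.2)

The orange capsule was at about (8.4, 7.3) and moved to about (5.3, 5.1).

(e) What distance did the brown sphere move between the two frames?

2.8

The brown sphere moved from about (0.8, 2.4) to (1.3, 5.2), a distance of √(0.5² + 2.8²) ≈ 2.8.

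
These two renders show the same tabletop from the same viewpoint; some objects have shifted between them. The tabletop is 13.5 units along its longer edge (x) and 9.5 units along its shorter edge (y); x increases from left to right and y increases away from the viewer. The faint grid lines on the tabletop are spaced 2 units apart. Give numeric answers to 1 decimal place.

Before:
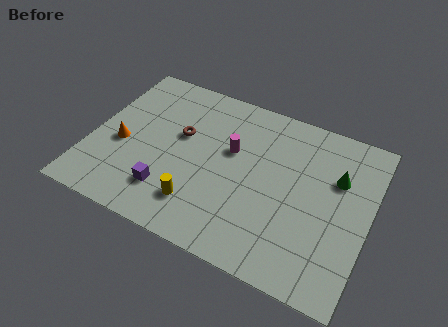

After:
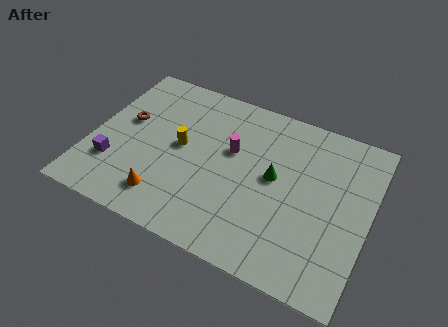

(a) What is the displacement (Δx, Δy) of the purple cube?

(-2.8, 0.5)

The purple cube was at about (4.1, 2.2) and moved to about (1.3, 2.7).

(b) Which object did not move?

the magenta cylinder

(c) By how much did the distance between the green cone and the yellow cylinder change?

-2.9

They were about 7.5 units apart before and 4.6 after — 2.9 units closer together.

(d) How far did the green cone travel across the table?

3.1

From (11.8, 6.3) to (8.9, 5.1), the green cone covered √(2.9² + 1.2²) ≈ 3.1 units.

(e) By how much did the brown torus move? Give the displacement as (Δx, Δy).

(-2.7, -0.2)

From the two frames, the brown torus sits at roughly (4.2, 5.7) before and (1.5, 5.5) after.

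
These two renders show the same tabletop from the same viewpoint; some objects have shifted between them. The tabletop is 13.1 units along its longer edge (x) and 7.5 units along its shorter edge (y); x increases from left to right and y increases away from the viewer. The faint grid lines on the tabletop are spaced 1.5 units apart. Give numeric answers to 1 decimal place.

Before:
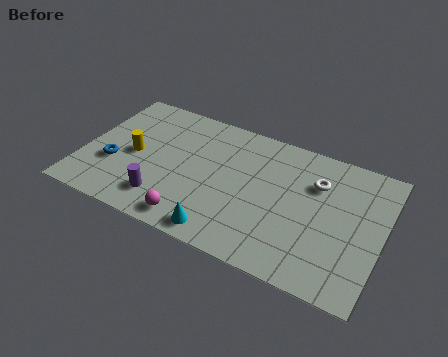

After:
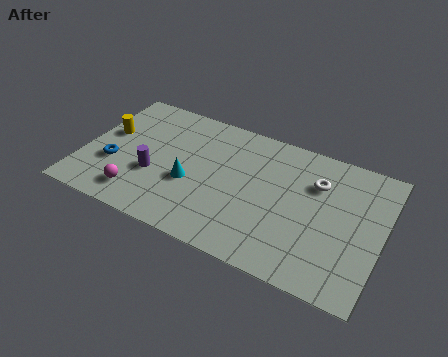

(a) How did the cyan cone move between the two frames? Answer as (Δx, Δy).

(-1.7, 2.1)

The cyan cone was at about (6.5, 0.9) and moved to about (4.8, 3.0).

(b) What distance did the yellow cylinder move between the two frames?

1.5

The yellow cylinder moved from about (2.2, 3.6) to (0.9, 4.4), a distance of √(1.3² + 0.8²) ≈ 1.5.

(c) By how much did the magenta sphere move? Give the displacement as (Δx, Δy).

(-2.5, 0.4)

The magenta sphere was at about (5.2, 1.0) and moved to about (2.7, 1.4).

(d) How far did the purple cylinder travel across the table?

1.3

The purple cylinder moved from about (3.8, 1.6) to (3.2, 2.8), a distance of √(0.6² + 1.2²) ≈ 1.3.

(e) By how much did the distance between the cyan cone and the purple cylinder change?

-1.2

Before: roughly 2.8 units apart; after: 1.6. That's 1.2 units closer together.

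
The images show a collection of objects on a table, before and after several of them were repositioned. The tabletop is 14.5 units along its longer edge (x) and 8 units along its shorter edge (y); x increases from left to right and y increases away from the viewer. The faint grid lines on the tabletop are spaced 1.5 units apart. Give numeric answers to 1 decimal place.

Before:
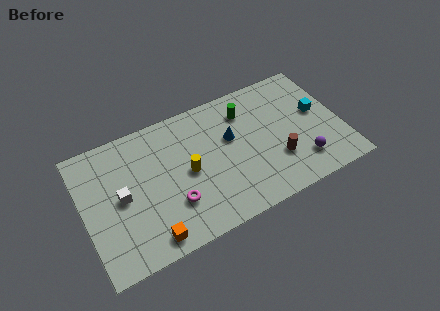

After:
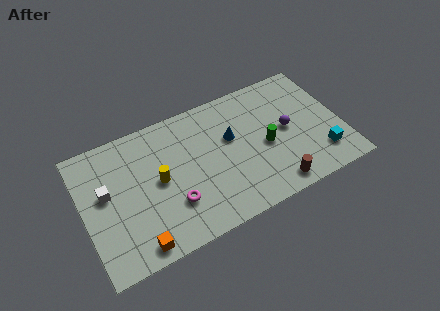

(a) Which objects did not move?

the magenta torus and the blue cone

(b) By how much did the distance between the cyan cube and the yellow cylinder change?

+1.7

They were about 7.5 units apart before and 9.2 after — 1.7 units further apart.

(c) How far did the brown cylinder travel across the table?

1.6

From (10.7, 2.5) to (10.3, 1.0), the brown cylinder covered √(0.4² + 1.5²) ≈ 1.6 units.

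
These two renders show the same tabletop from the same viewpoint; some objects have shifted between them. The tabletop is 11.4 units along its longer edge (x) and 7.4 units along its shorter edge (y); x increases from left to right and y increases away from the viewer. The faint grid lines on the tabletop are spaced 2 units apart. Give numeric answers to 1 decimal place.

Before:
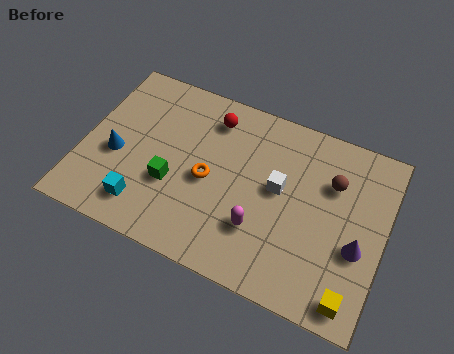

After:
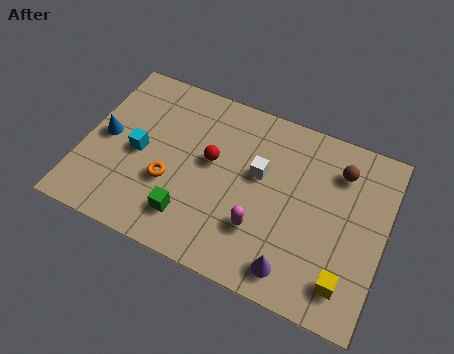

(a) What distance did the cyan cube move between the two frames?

2.2

The cyan cube was near (2.6, 1.4) before and (2.1, 3.5) after, so it travelled √(0.5² + 2.1²) ≈ 2.2 units.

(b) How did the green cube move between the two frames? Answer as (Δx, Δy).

(0.8, -1.1)

From the two frames, the green cube sits at roughly (3.5, 2.7) before and (4.3, 1.6) after.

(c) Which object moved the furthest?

the purple cone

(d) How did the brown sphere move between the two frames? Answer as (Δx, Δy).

(0.2, 0.6)

The brown sphere started near (9.3, 5.1) and ended near (9.5, 5.7).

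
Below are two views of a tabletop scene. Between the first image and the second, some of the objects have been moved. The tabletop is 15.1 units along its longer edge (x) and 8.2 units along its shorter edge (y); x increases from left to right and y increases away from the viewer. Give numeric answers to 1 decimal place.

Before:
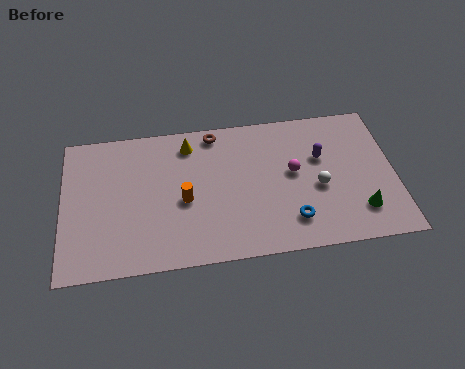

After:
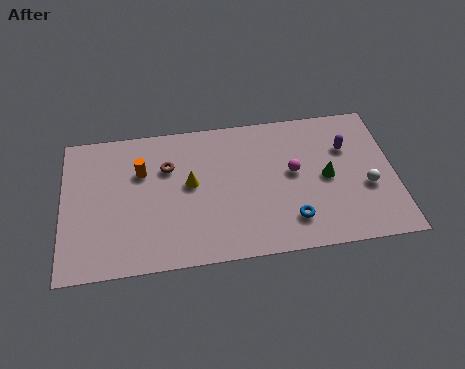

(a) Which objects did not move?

the blue torus and the magenta sphere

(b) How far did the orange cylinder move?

2.7

The orange cylinder was near (5.5, 3.6) before and (3.6, 5.5) after, so it travelled √(1.9² + 1.9²) ≈ 2.7 units.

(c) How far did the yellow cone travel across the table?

2.3

From (5.8, 6.8) to (5.8, 4.5), the yellow cone covered √(0.0² + 2.3²) ≈ 2.3 units.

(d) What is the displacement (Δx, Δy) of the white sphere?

(2.2, -0.3)

The white sphere started near (11.6, 3.5) and ended near (13.8, 3.2).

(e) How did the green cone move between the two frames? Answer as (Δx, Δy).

(-1.4, 2.1)

From the two frames, the green cone sits at roughly (13.4, 1.9) before and (12.0, 4.0) after.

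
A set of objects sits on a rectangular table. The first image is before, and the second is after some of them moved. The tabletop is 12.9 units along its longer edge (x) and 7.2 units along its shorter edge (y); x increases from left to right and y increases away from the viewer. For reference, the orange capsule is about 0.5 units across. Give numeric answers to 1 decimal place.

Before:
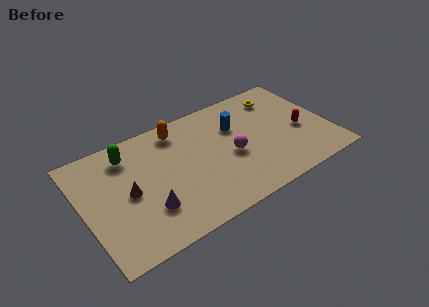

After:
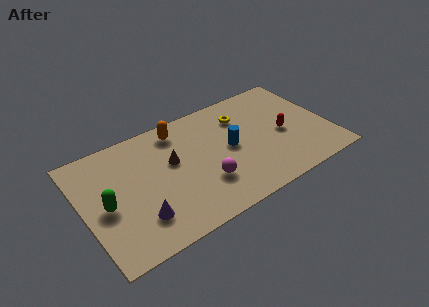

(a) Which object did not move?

the orange capsule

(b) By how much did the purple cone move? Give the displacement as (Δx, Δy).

(-0.5, -0.3)

The purple cone was at about (3.1, 2.1) and moved to about (2.6, 1.8).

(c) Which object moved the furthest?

the green capsule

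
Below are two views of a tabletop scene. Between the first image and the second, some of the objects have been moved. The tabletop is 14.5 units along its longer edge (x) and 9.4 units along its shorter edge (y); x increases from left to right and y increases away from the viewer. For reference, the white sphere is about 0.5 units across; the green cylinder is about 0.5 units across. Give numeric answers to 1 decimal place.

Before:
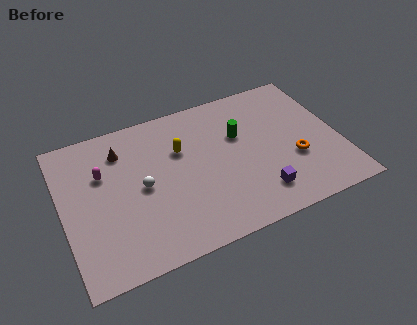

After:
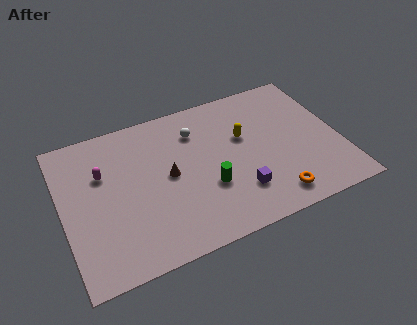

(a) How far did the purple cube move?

1.1

The purple cube moved from about (9.9, 1.9) to (8.9, 2.4), a distance of √(1.0² + 0.5²) ≈ 1.1.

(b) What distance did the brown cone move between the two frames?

3.3

The brown cone moved from about (3.3, 7.3) to (5.5, 4.8), a distance of √(2.2² + 2.5²) ≈ 3.3.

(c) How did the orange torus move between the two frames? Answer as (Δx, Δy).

(-1.4, -2.0)

The orange torus was at about (12.0, 3.4) and moved to about (10.6, 1.4).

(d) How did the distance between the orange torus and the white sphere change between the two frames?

-1.4

Before: roughly 8.0 units apart; after: 6.6. That's 1.4 units closer together.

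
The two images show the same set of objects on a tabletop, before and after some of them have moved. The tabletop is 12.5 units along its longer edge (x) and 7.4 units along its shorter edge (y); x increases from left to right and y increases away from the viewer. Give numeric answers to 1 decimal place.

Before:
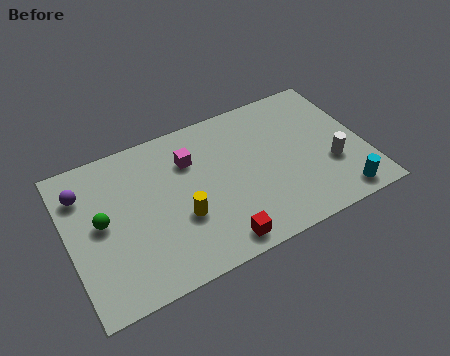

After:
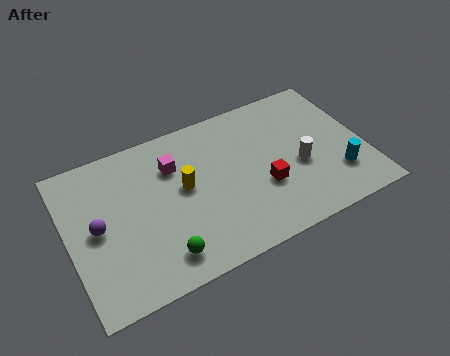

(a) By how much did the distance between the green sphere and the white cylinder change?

-3.3

They were about 9.7 units apart before and 6.4 after — 3.3 units closer together.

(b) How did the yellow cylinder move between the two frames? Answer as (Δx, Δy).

(0.3, 1.4)

The yellow cylinder started near (4.6, 2.7) and ended near (4.9, 4.1).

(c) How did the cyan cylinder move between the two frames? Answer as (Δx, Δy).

(0.1, 1.1)

The cyan cylinder started near (11.1, 0.9) and ended near (11.2, 2.0).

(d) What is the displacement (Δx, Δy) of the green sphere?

(2.2, -2.6)

The green sphere was at about (1.4, 3.9) and moved to about (3.6, 1.3).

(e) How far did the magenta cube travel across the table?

0.7

The magenta cube was near (5.3, 5.3) before and (4.6, 5.3) after, so it travelled √(0.7² + 0.0²) ≈ 0.7 units.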